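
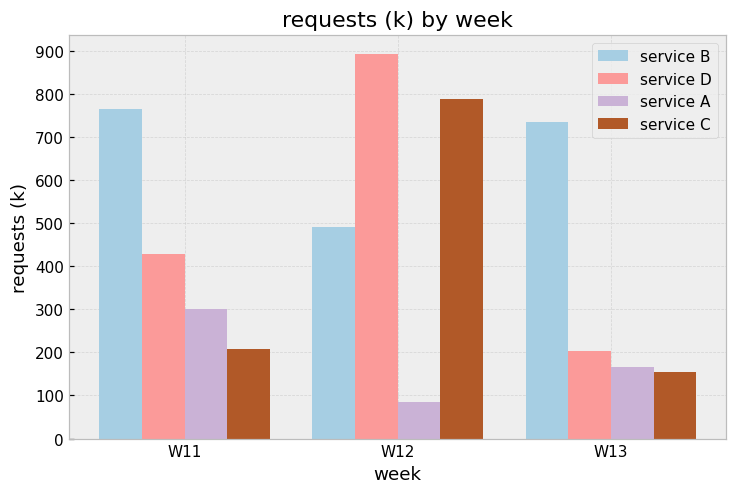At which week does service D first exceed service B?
W12

W11: service D ≈ 400 vs service B ≈ 800 (not yet); W12: service D ≈ 900 vs service B ≈ 500 (first crossover).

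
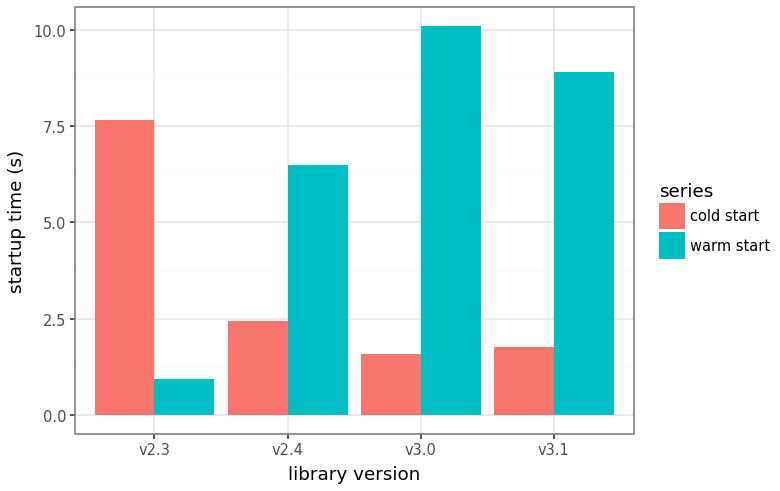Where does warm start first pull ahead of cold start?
v2.4

v2.3: warm start ≈ 1 vs cold start ≈ 8 (not yet); v2.4: warm start ≈ 6 vs cold start ≈ 2 (first crossover).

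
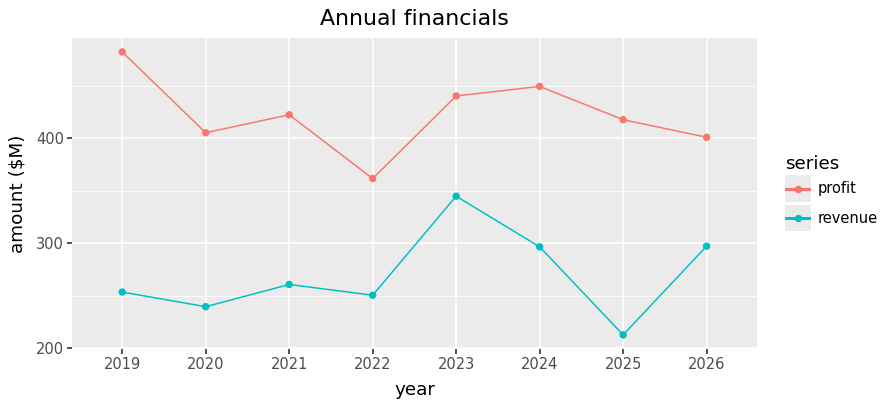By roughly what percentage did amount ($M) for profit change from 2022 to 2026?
2022 ≈ 350, 2026 ≈ 400; (400 − 350) / 350 ≈ +14.3%.

≈ +14.3%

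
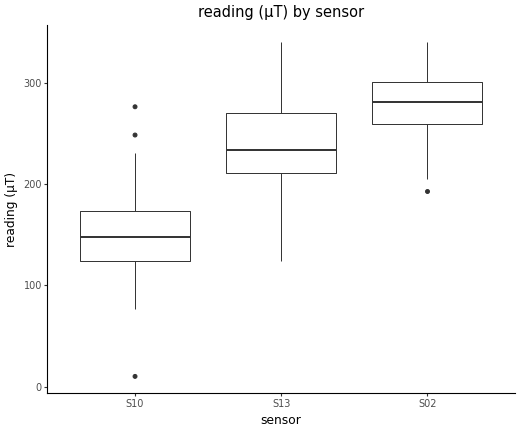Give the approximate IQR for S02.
≈ 40

Q3 ≈ 300, Q1 ≈ 260; IQR ≈ 40.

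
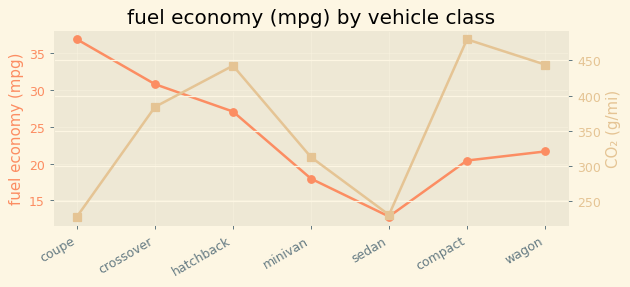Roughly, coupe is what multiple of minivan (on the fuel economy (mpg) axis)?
≈ 1.75×

coupe ≈ 35, minivan ≈ 20; 35/20 ≈ 1.75.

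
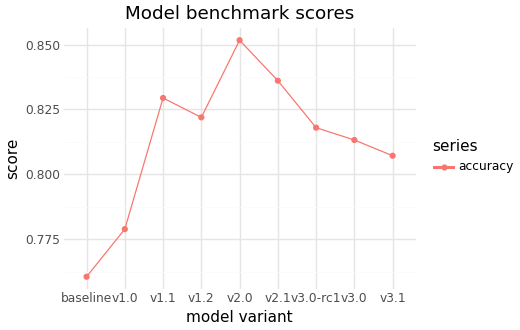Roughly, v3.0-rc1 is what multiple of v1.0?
≈ 1.05×

v3.0-rc1 ≈ 0.82, v1.0 ≈ 0.78; 0.82/0.78 ≈ 1.05.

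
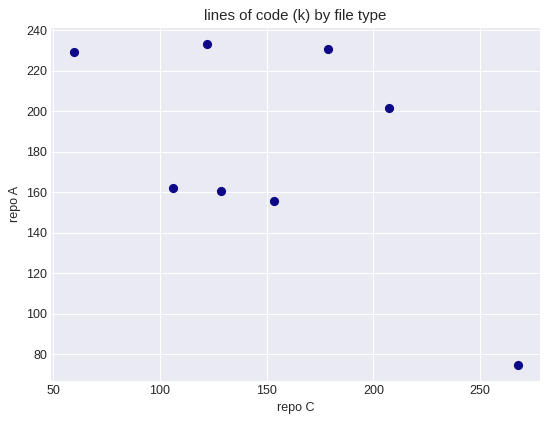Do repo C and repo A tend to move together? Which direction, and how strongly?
Points are negatively correlated; moderate (|r| ≈ 0.6).

negative, moderate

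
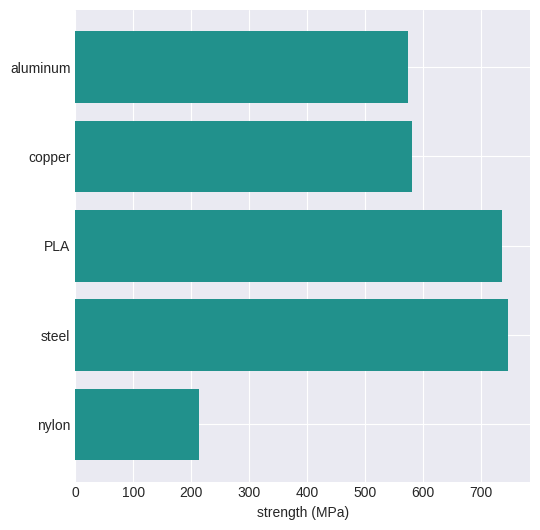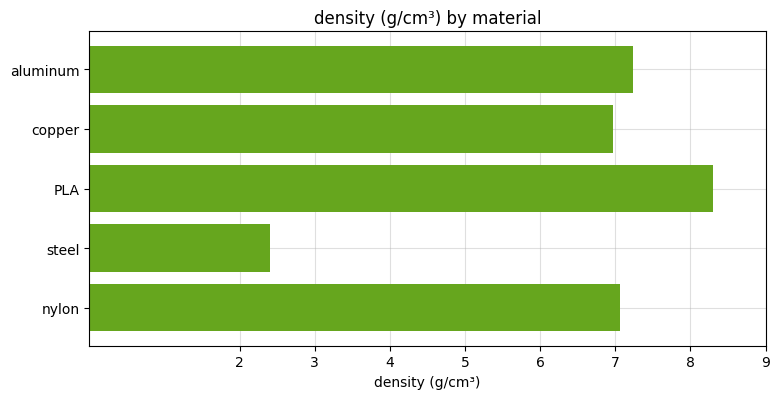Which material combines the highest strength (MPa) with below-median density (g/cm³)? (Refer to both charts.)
Chart 2 median density (g/cm³) ≈ 7; below-median materials: copper, steel. Among those, steel has the highest strength (MPa) (≈ 700).

steel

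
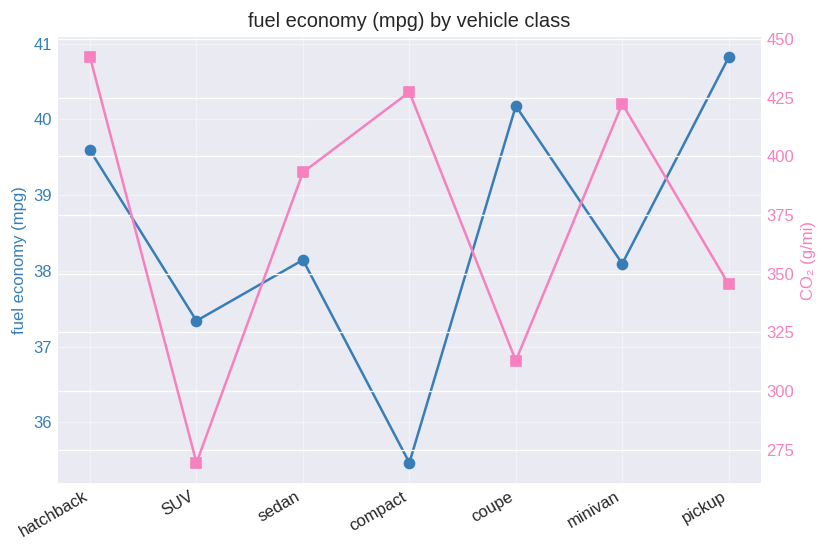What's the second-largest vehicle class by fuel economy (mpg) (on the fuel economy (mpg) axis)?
coupe

Top 3 (on the fuel economy (mpg) axis): pickup ≈ 41.0, coupe ≈ 40.0, hatchback ≈ 39.5.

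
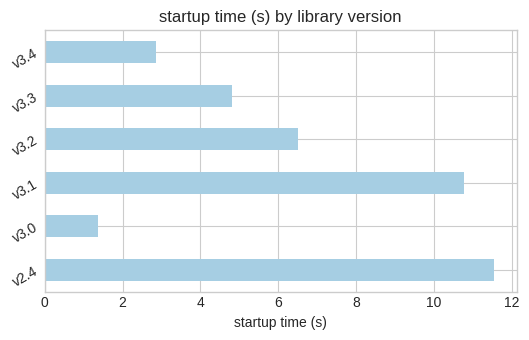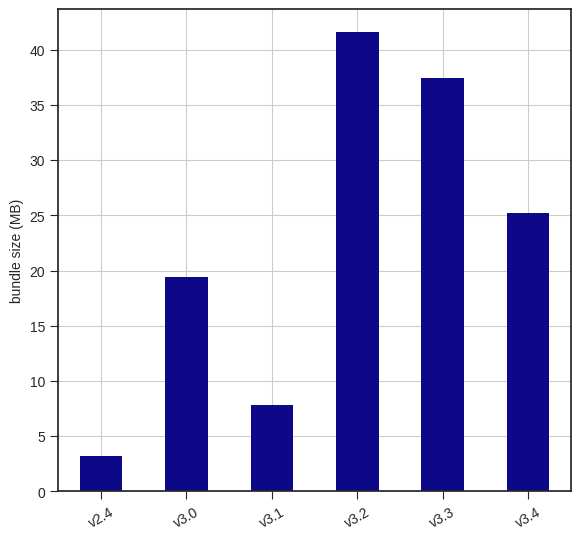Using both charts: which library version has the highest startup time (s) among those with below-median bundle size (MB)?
v2.4

Chart 2 median bundle size (MB) ≈ 20; below-median library versions: v2.4, v3.0, v3.1. Among those, v2.4 has the highest startup time (s) (≈ 12).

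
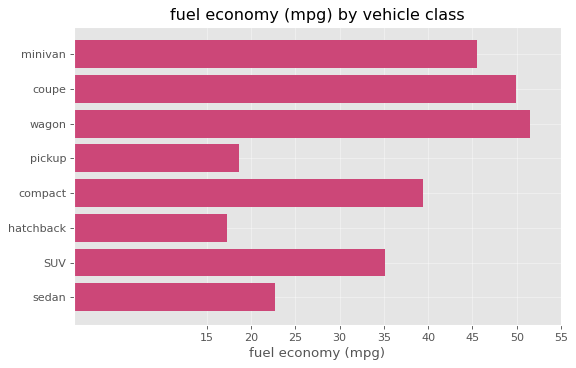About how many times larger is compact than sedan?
≈ 1.6×

compact ≈ 40, sedan ≈ 25; 40/25 ≈ 1.6.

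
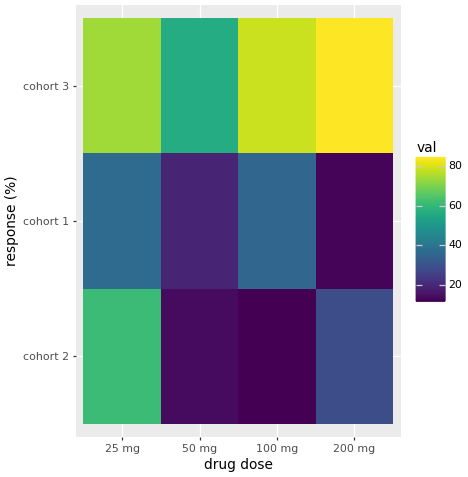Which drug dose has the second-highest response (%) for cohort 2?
200 mg

Top 3 for cohort 2: 25 mg ≈ 60, 200 mg ≈ 30, 50 mg ≈ 10.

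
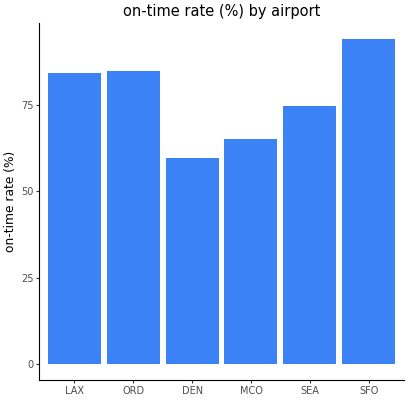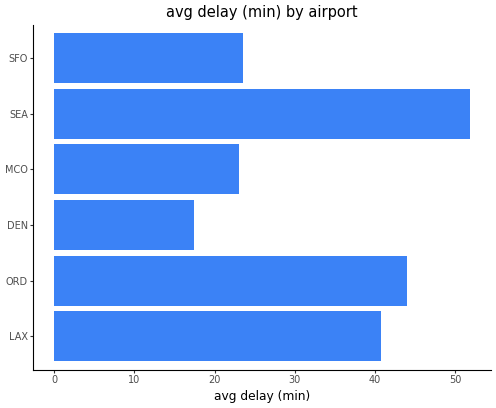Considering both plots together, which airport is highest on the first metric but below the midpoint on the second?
Chart 2 median avg delay (min) ≈ 30; below-median airports: DEN, MCO, SFO. Among those, SFO has the highest on-time rate (%) (≈ 90).

SFO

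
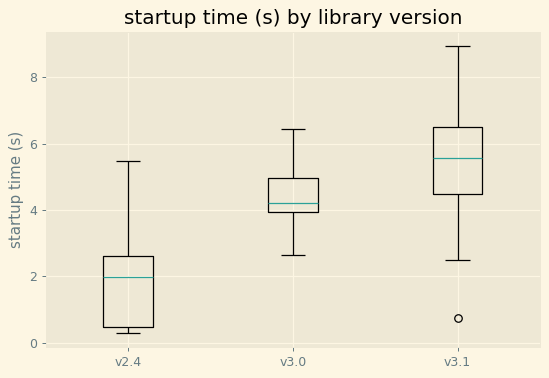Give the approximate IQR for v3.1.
Q3 ≈ 6.5, Q1 ≈ 4.5; IQR ≈ 2.0.

≈ 2.0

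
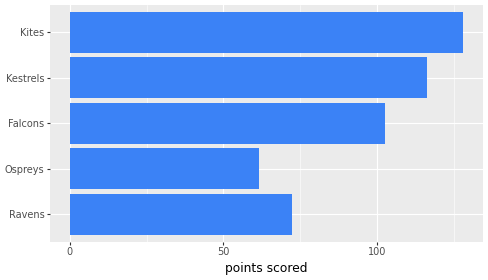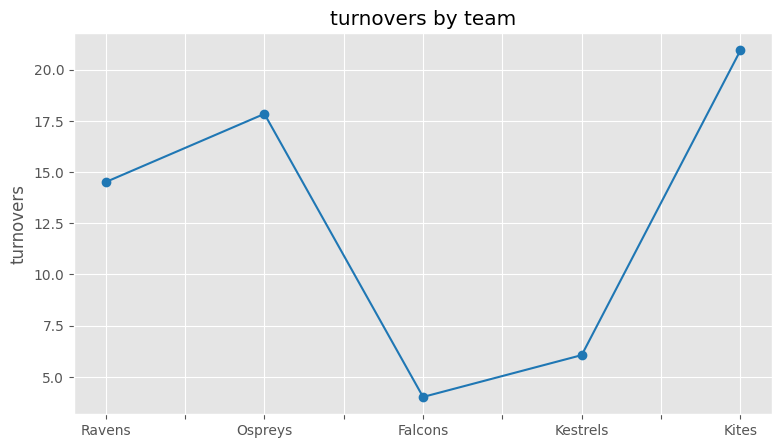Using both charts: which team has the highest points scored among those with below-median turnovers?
Kestrels

Chart 2 median turnovers ≈ 14; below-median teams: Falcons, Kestrels. Among those, Kestrels has the highest points scored (≈ 120).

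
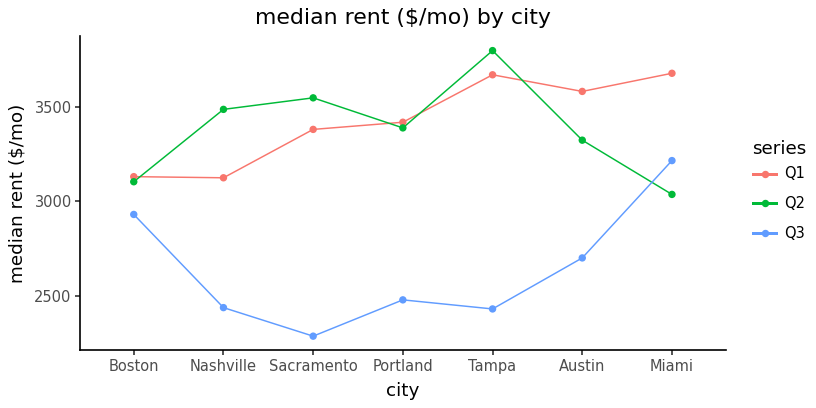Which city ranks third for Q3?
Austin

Top 4 for Q3: Miami ≈ 3200, Boston ≈ 3000, Austin ≈ 2800, Portland ≈ 2400.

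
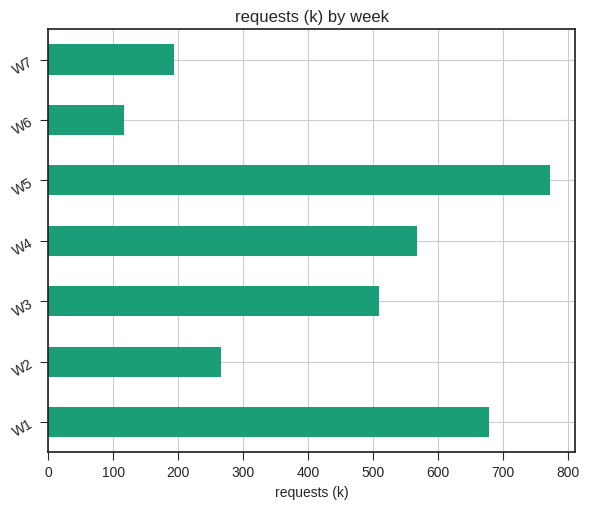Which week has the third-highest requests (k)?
W4

Top 4: W5 ≈ 800, W1 ≈ 700, W4 ≈ 600, W3 ≈ 500.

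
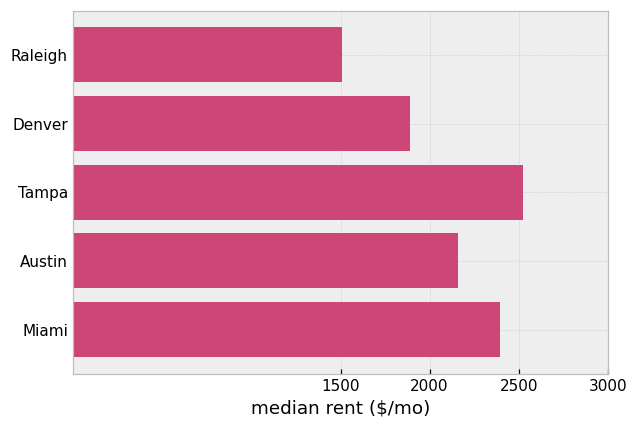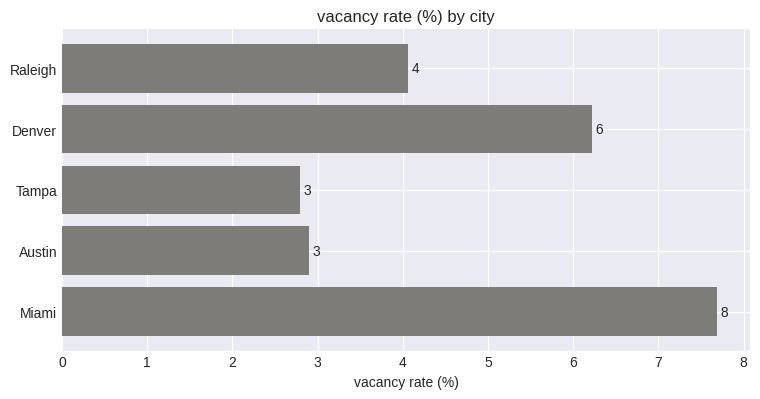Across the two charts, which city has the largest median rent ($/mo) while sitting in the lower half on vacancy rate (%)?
Chart 2 median vacancy rate (%) ≈ 4; below-median cities: Tampa, Austin. Among those, Tampa has the highest median rent ($/mo) (≈ 2500).

Tampa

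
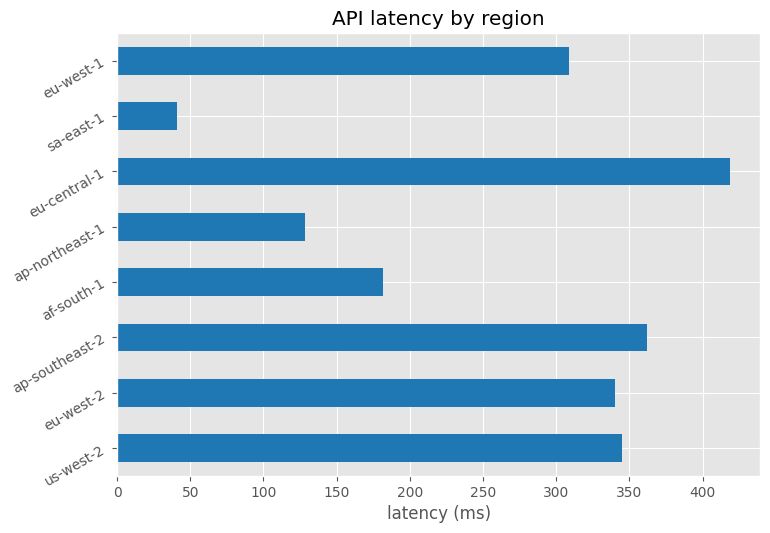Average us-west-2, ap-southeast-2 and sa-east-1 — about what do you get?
≈ 250

(350 + 350 + 50) / 3 ≈ 250.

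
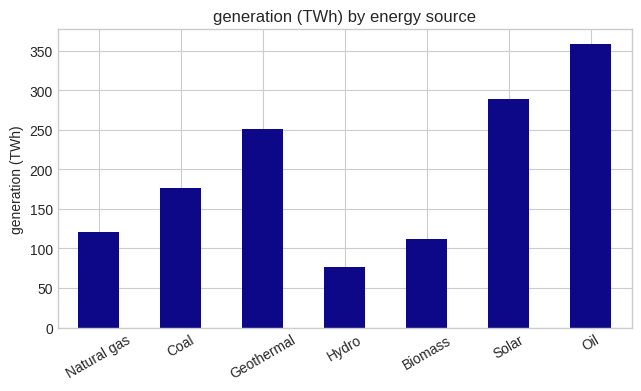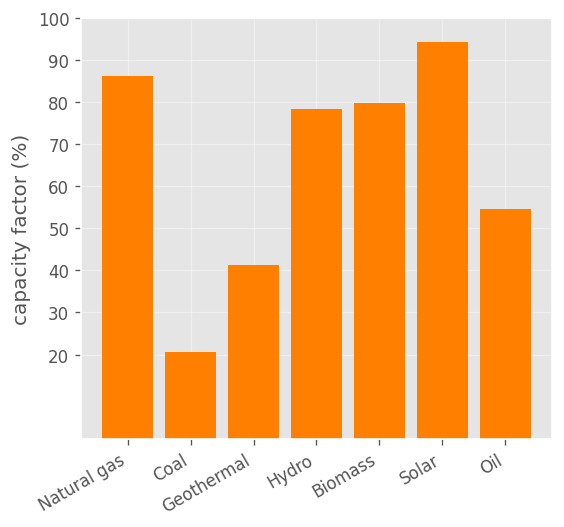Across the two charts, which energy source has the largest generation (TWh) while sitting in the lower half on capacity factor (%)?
Chart 2 median capacity factor (%) ≈ 80; below-median energy sources: Coal, Geothermal, Oil. Among those, Oil has the highest generation (TWh) (≈ 350).

Oil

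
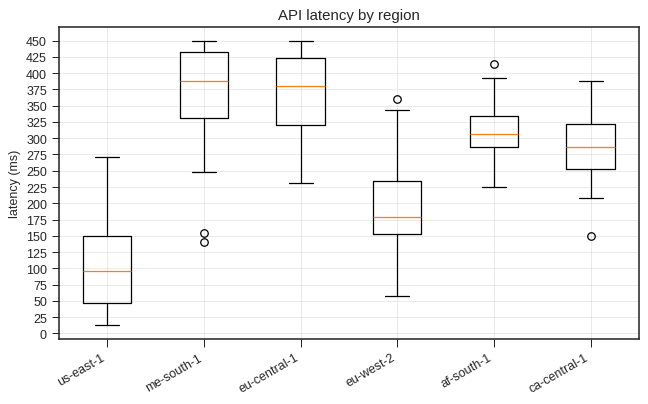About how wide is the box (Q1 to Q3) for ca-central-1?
Q3 ≈ 325, Q1 ≈ 250; IQR ≈ 75.

≈ 75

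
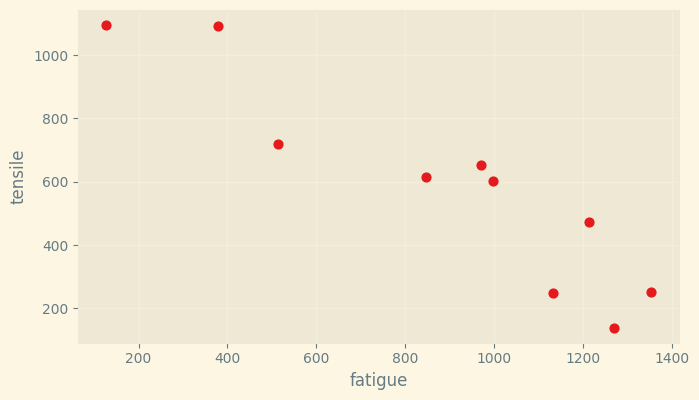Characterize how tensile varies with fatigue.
Points are negatively correlated; strong (|r| ≈ 0.9).

negative, strong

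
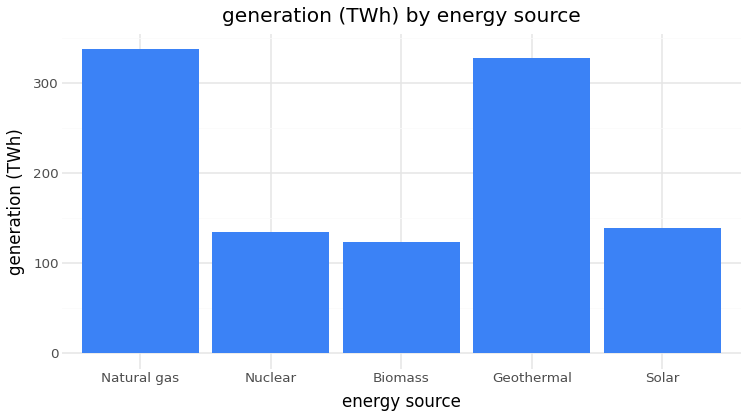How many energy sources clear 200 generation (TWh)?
2

Above 200: Natural gas, Geothermal.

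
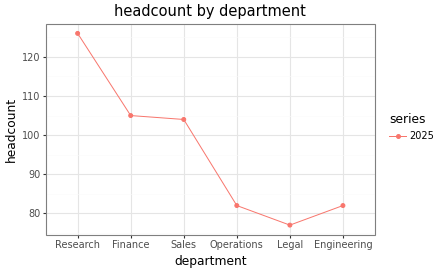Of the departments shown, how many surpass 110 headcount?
1

Above 110: Research.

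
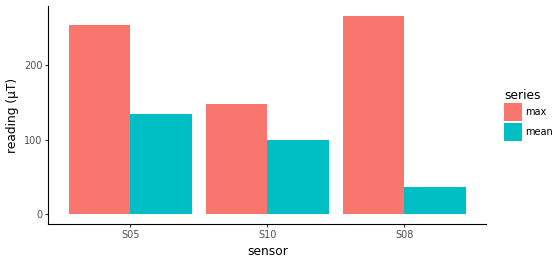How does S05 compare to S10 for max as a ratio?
S05 ≈ 250, S10 ≈ 150; 250/150 ≈ 1.67.

≈ 1.67×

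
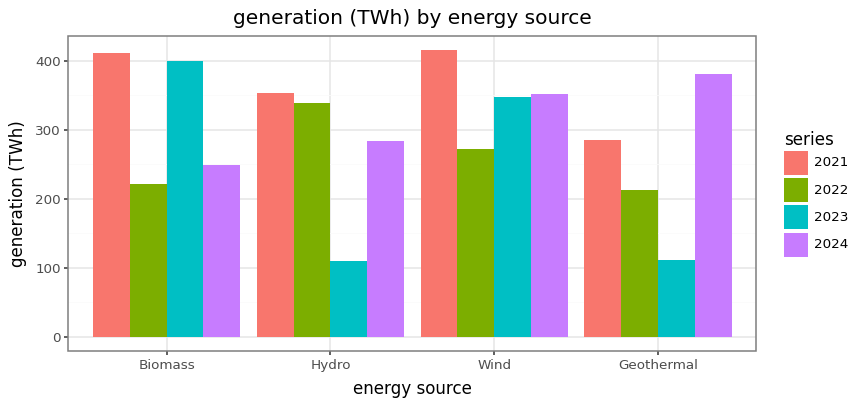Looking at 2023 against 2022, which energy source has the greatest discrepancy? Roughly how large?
Hydro: 2023 ≈ 100, 2022 ≈ 350 → gap ≈ 250. Next-largest (Biomass) is only ≈ 200.

Hydro, ≈ 250 TWh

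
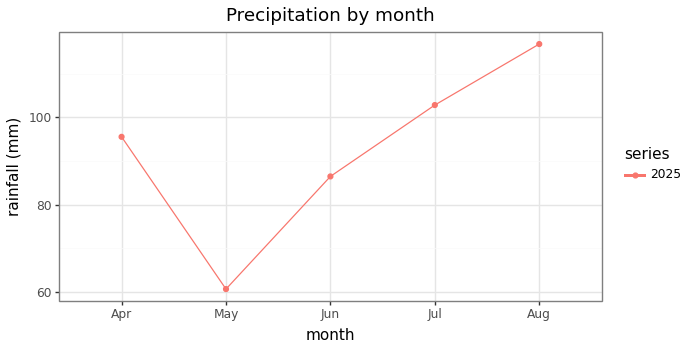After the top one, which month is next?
Jul

Top 3: Aug ≈ 115, Jul ≈ 105, Apr ≈ 95.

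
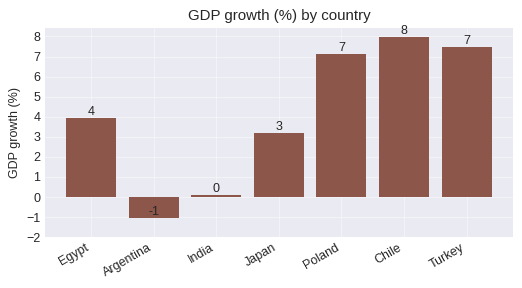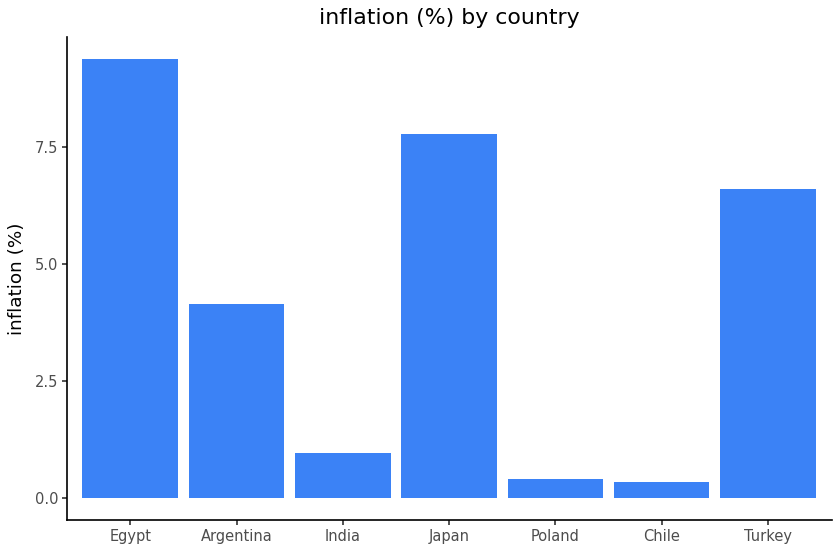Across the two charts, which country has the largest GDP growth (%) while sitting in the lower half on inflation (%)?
Chile

Chart 2 median inflation (%) ≈ 4; below-median countries: India, Poland, Chile. Among those, Chile has the highest GDP growth (%) (≈ 8).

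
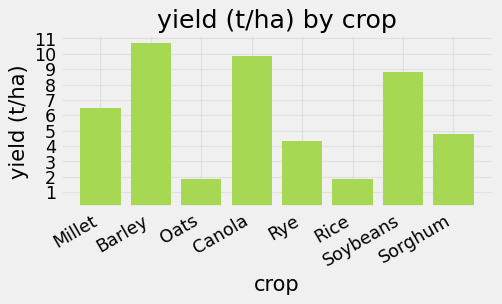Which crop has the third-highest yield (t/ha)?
Soybeans

Top 4: Barley ≈ 11, Canola ≈ 10, Soybeans ≈ 9, Millet ≈ 6.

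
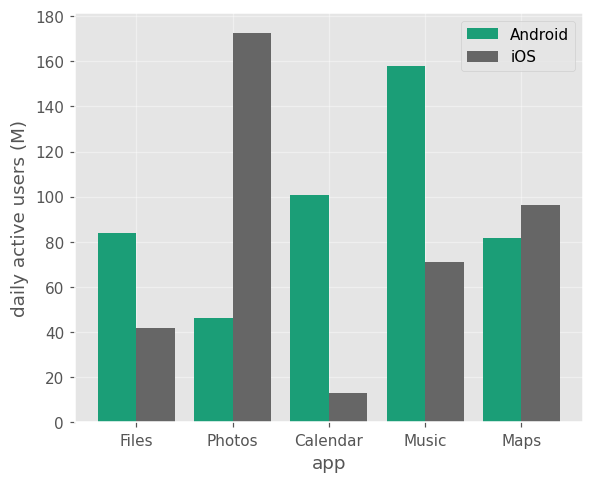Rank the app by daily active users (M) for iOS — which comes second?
Maps

Top 3 for iOS: Photos ≈ 180, Maps ≈ 100, Music ≈ 80.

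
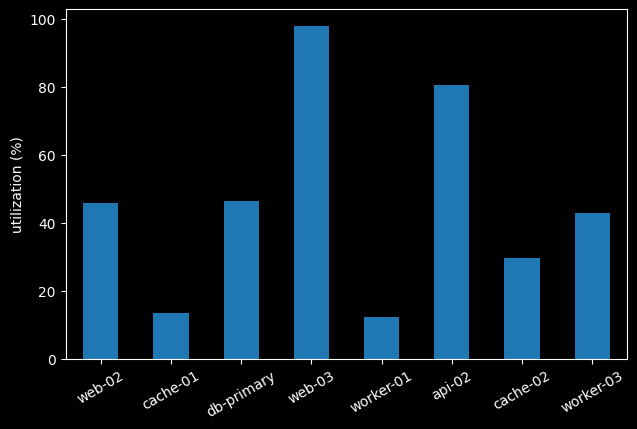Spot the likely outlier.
web-03 ≈ 100; the rest sit between ≈ 10 and ≈ 80.

web-03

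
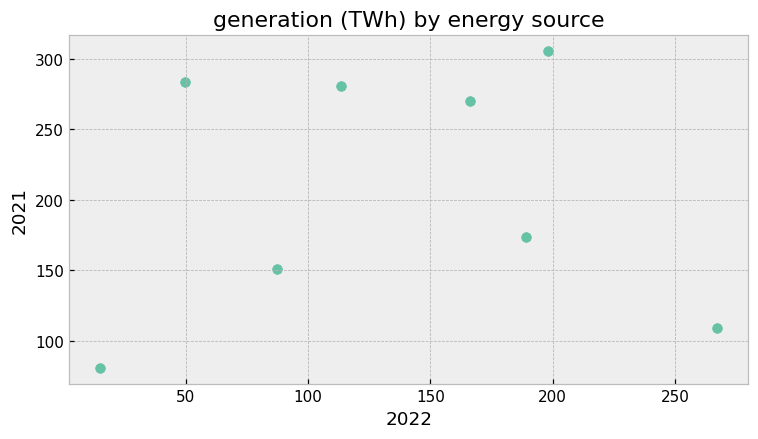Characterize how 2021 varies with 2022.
Points are roughly uncorrelated; weak (|r| ≈ 0.1).

no clear correlation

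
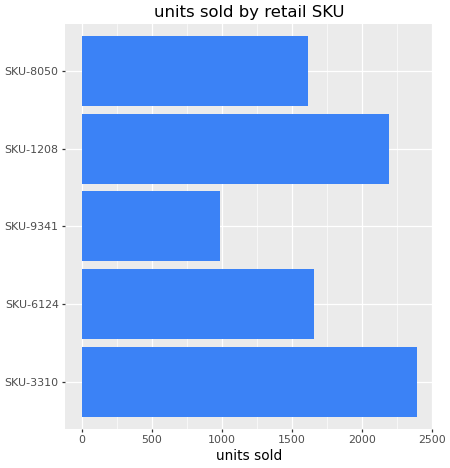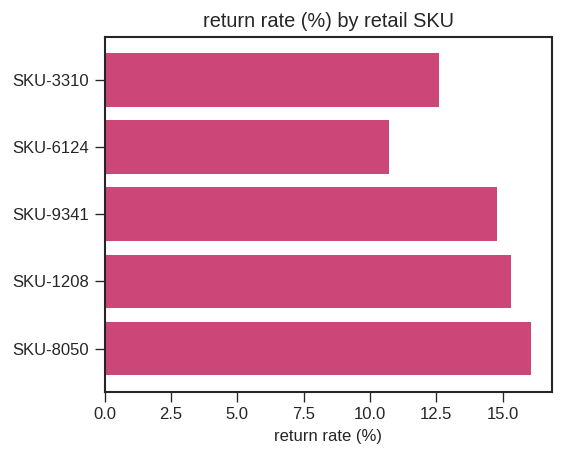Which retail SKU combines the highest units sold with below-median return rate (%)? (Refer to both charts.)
SKU-3310

Chart 2 median return rate (%) ≈ 14; below-median retail SKUs: SKU-3310, SKU-6124. Among those, SKU-3310 has the highest units sold (≈ 2500).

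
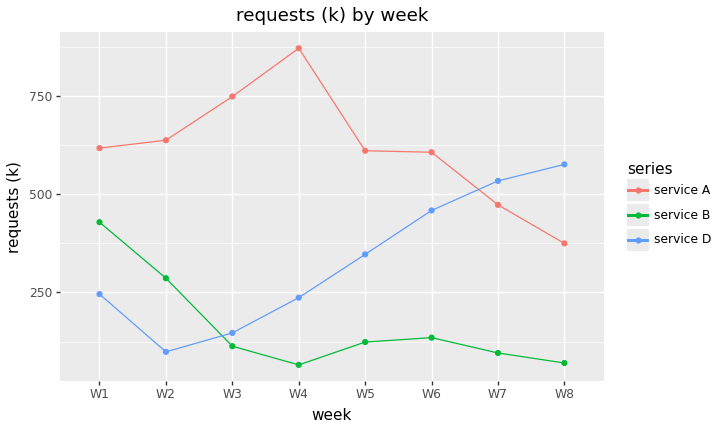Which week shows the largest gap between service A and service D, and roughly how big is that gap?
W4, ≈ 700 k

W4: service A ≈ 900, service D ≈ 200 → gap ≈ 700. Next-largest (W3) is only ≈ 600.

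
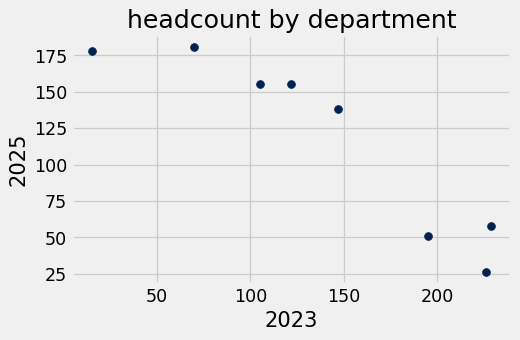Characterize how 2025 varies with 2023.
negative, strong

Points are negatively correlated; strong (|r| ≈ 0.9).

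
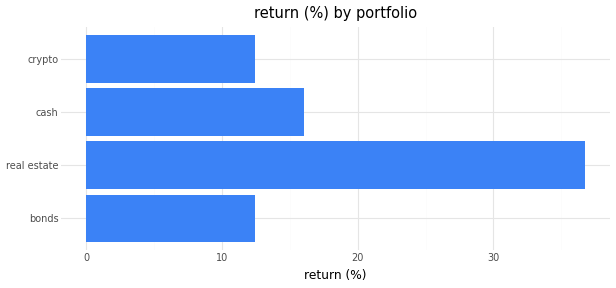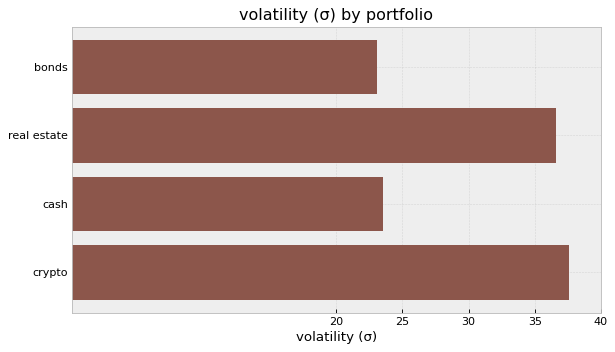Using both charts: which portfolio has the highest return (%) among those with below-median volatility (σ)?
Chart 2 median volatility (σ) ≈ 30; below-median portfolios: bonds, cash. Among those, cash has the highest return (%) (≈ 15).

cash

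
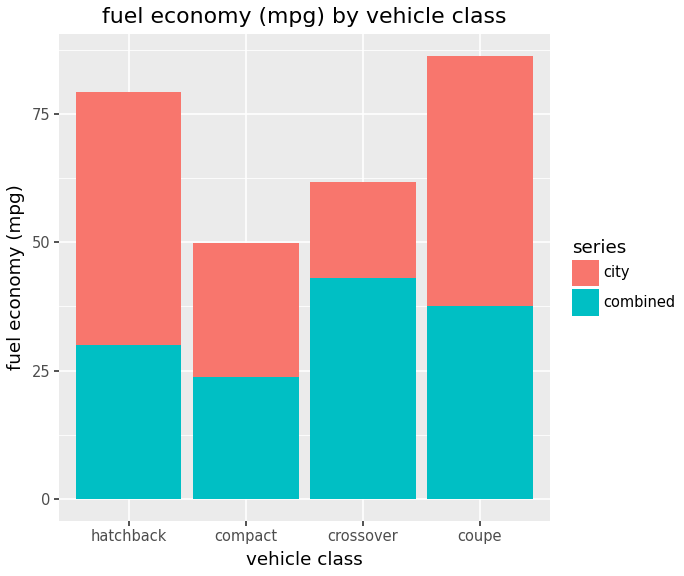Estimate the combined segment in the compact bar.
combined top ≈ 20, bottom ≈ 0; segment ≈ 20.

≈ 20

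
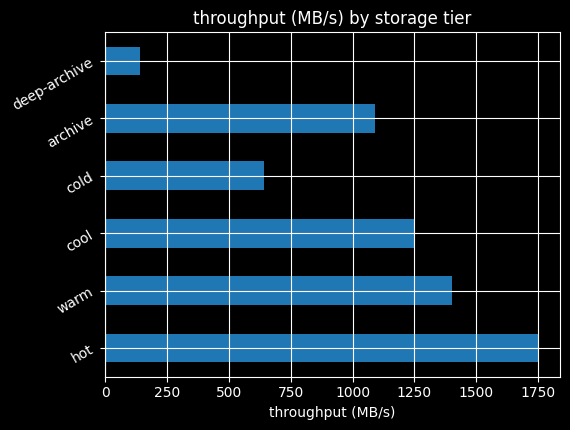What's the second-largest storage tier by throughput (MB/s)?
Top 3: hot ≈ 1800, warm ≈ 1400, cool ≈ 1200.

warm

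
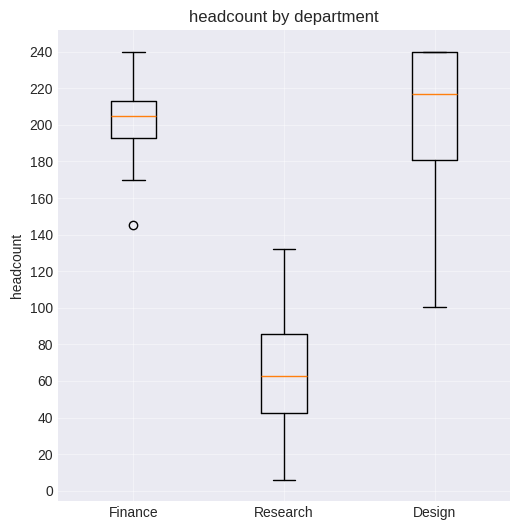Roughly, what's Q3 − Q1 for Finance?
Q3 ≈ 220, Q1 ≈ 200; IQR ≈ 20.

≈ 20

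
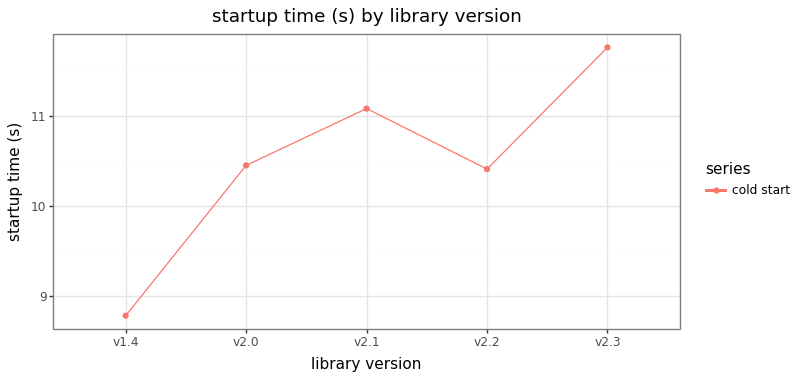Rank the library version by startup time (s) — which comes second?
Top 3: v2.3 ≈ 12.0, v2.1 ≈ 11.0, v2.0 ≈ 10.5.

v2.1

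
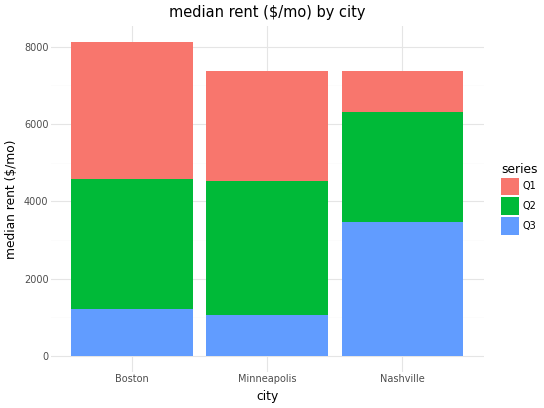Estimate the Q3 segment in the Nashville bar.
Q3 top ≈ 3000, bottom ≈ 0; segment ≈ 3000.

≈ 3000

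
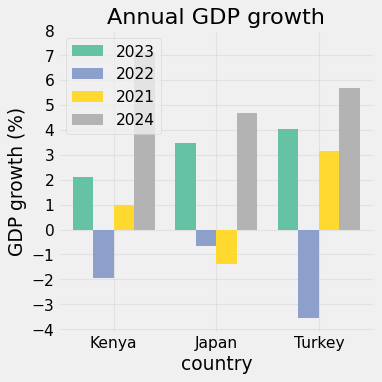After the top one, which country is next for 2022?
Kenya

Top 3 for 2022: Japan ≈ -1, Kenya ≈ -2, Turkey ≈ -4.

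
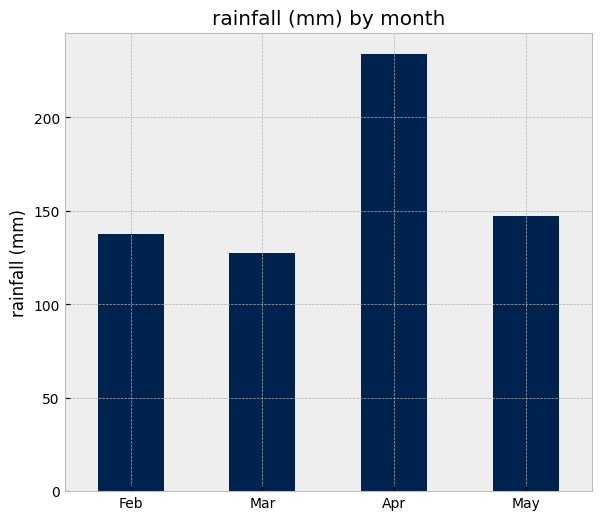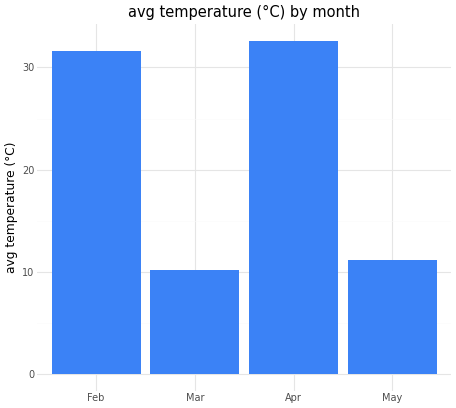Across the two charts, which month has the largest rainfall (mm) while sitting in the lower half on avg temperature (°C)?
May

Chart 2 median avg temperature (°C) ≈ 20; below-median months: Mar, May. Among those, May has the highest rainfall (mm) (≈ 150).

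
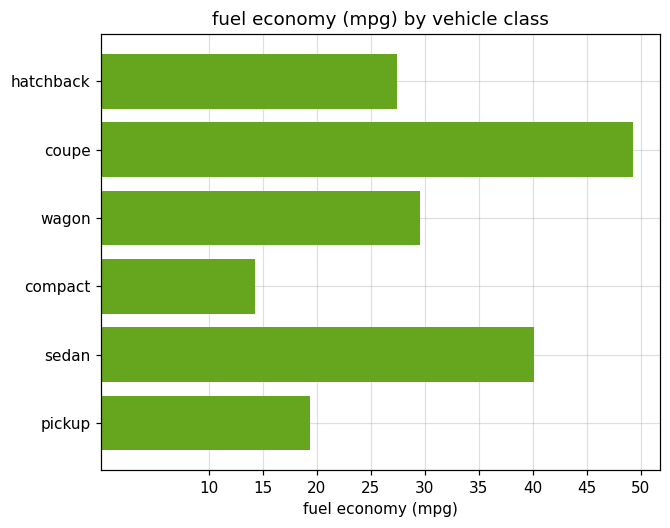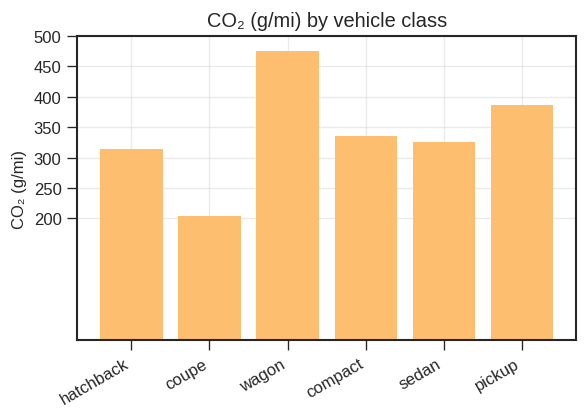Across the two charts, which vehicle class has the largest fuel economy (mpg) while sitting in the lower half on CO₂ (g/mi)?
coupe

Chart 2 median CO₂ (g/mi) ≈ 350; below-median vehicle classes: hatchback, coupe, sedan. Among those, coupe has the highest fuel economy (mpg) (≈ 50).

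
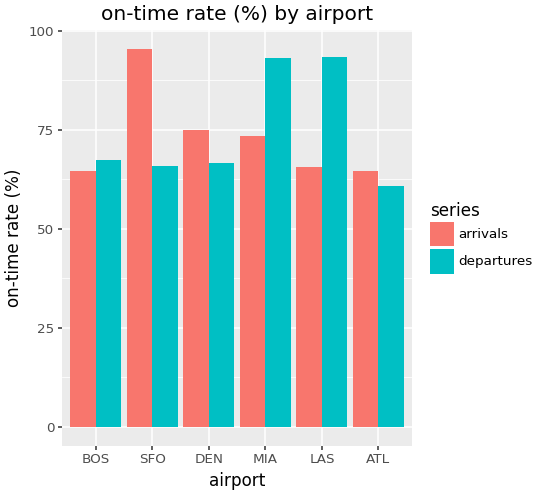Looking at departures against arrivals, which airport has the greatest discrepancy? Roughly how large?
SFO: departures ≈ 70, arrivals ≈ 100 → gap ≈ 30. Next-largest (LAS) is only ≈ 20.

SFO, ≈ 30 %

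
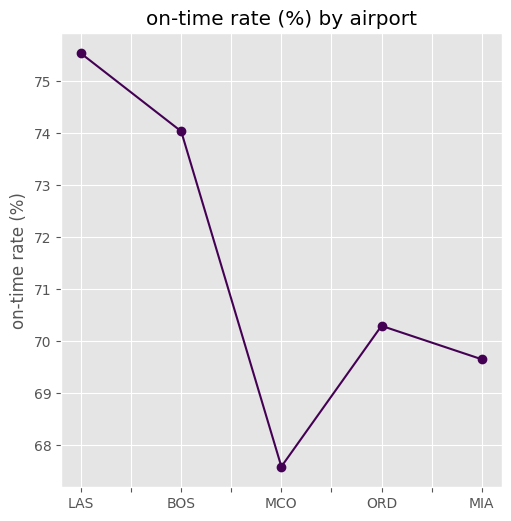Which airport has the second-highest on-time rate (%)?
BOS

Top 3: LAS ≈ 76, BOS ≈ 74, ORD ≈ 70.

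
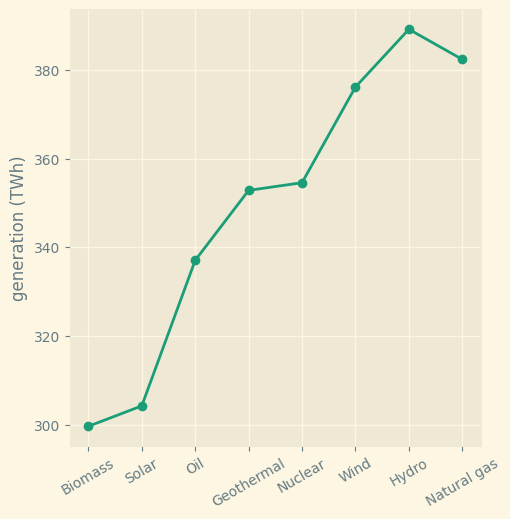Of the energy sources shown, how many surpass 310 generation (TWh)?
Above 310: Oil, Geothermal, Nuclear, Wind, Hydro, Natural gas.

6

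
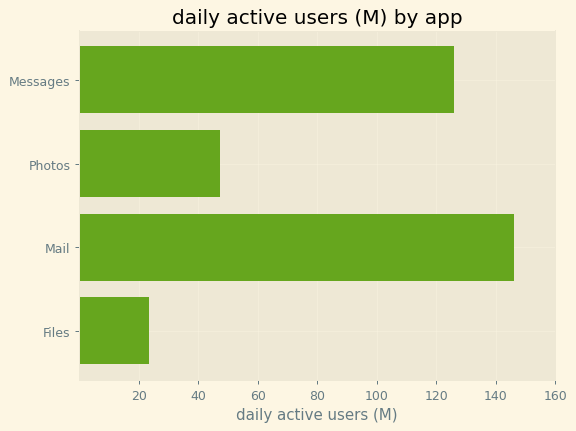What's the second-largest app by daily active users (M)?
Messages

Top 3: Mail ≈ 140, Messages ≈ 120, Photos ≈ 40.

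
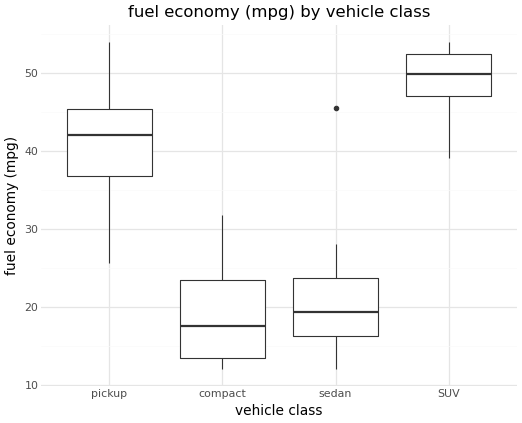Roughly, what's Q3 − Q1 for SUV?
≈ 5

Q3 ≈ 50, Q1 ≈ 45; IQR ≈ 5.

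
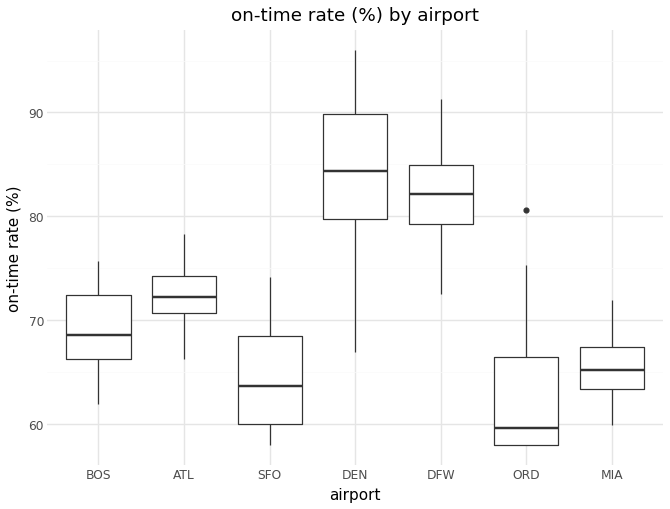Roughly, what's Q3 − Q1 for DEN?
≈ 10

Q3 ≈ 90, Q1 ≈ 80; IQR ≈ 10.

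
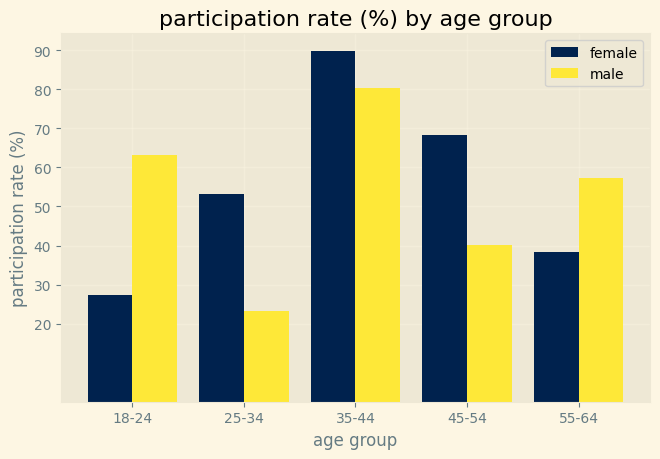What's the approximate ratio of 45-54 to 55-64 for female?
45-54 ≈ 70, 55-64 ≈ 40; 70/40 ≈ 1.75.

≈ 1.75×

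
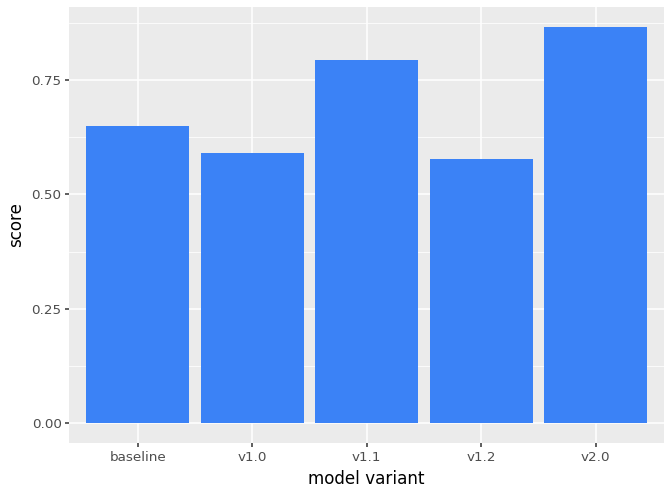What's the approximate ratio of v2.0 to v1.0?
≈ 1.5×

v2.0 ≈ 0.9, v1.0 ≈ 0.6; 0.9/0.6 ≈ 1.5.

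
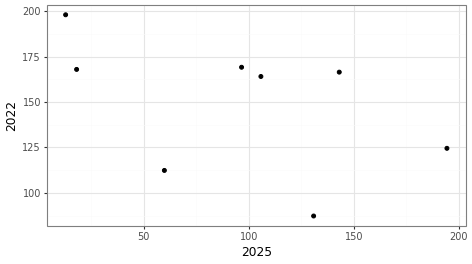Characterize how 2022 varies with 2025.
negative, moderate

Points are negatively correlated; moderate (|r| ≈ 0.5).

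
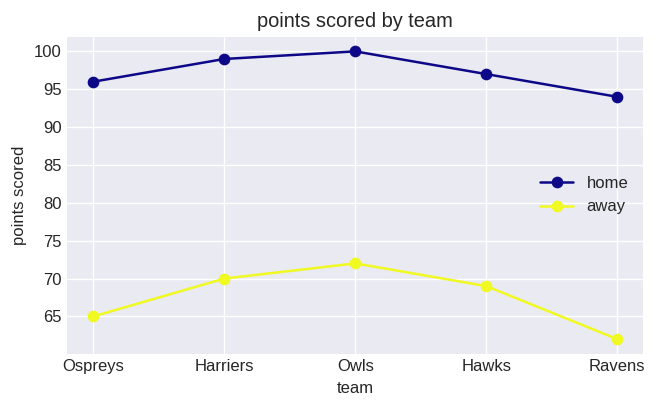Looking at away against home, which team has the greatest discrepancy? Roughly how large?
Ravens: away ≈ 60, home ≈ 95 → gap ≈ 35. Next-largest (Ospreys) is only ≈ 30.

Ravens, ≈ 35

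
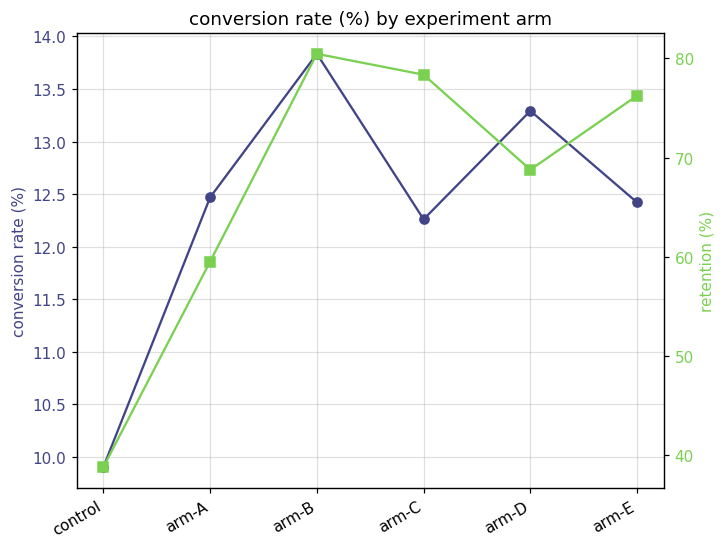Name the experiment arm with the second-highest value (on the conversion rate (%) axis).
Top 3 (on the conversion rate (%) axis): arm-B ≈ 14.0, arm-D ≈ 13.5, arm-A ≈ 12.5.

arm-D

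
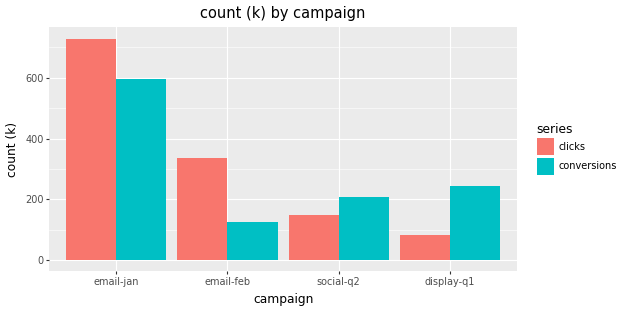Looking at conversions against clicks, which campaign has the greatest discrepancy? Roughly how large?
email-feb: conversions ≈ 100, clicks ≈ 300 → gap ≈ 200. Next-largest (display-q1) is only ≈ 100.

email-feb, ≈ 200 k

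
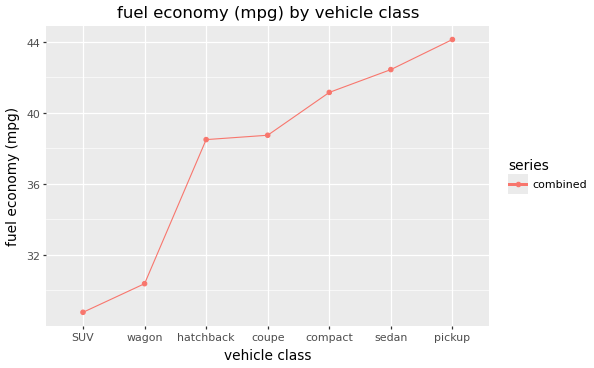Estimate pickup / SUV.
pickup ≈ 44, SUV ≈ 28; 44/28 ≈ 1.57.

≈ 1.57×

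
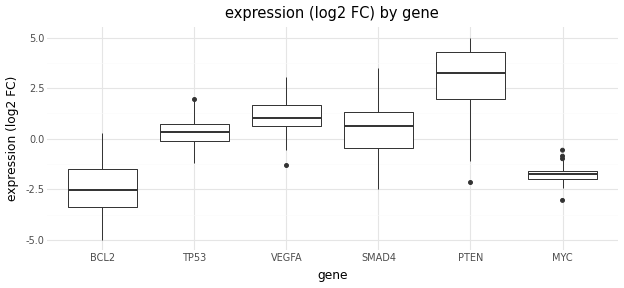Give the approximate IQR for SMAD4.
≈ 2.0

Q3 ≈ 1.5, Q1 ≈ -0.5; IQR ≈ 2.0.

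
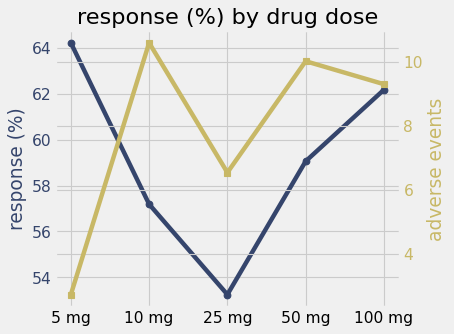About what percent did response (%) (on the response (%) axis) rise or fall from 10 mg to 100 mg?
≈ +8.8%

10 mg ≈ 57, 100 mg ≈ 62; (62 − 57) / 57 ≈ +8.8%.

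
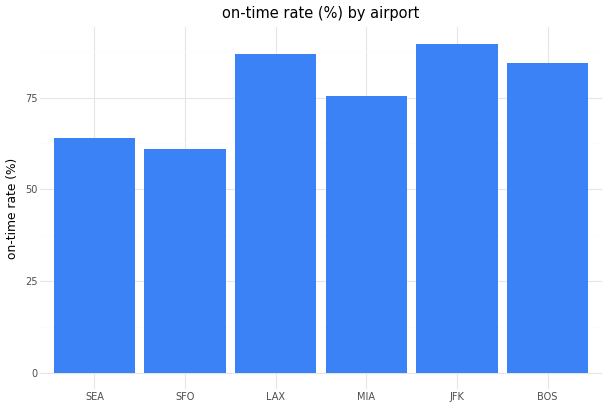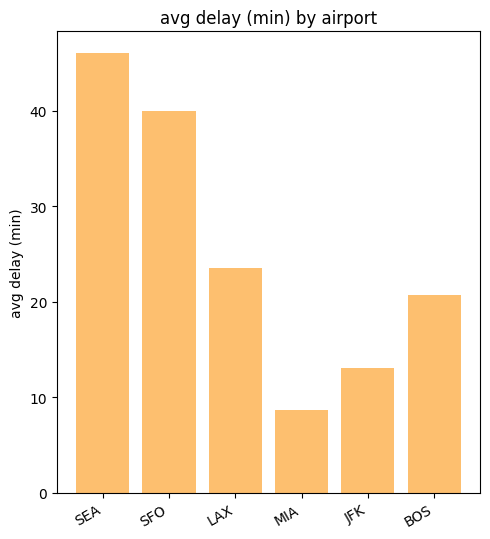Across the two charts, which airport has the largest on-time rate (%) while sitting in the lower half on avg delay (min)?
JFK

Chart 2 median avg delay (min) ≈ 20; below-median airports: MIA, JFK, BOS. Among those, JFK has the highest on-time rate (%) (≈ 90).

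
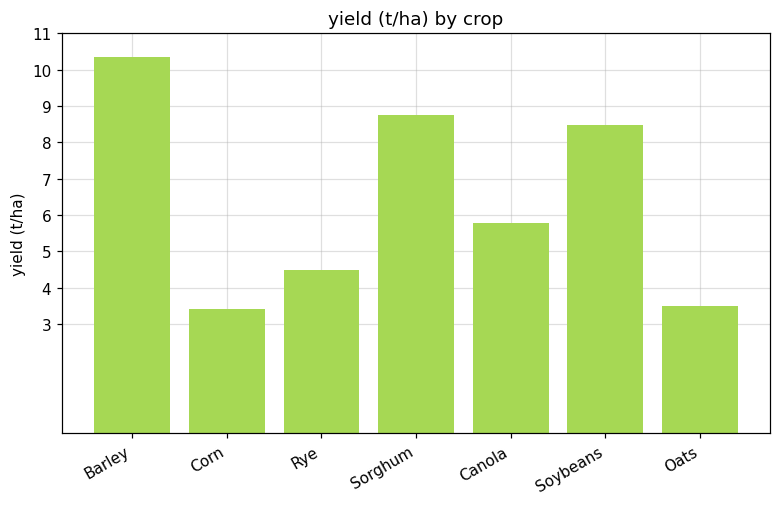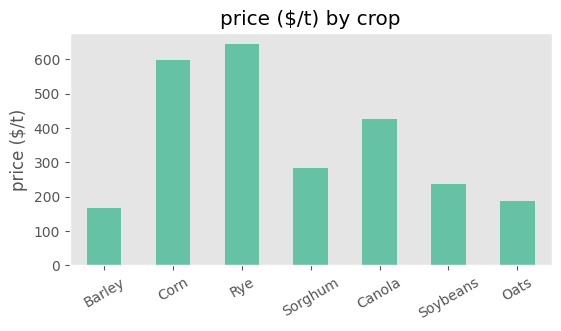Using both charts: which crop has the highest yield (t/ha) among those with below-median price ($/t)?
Chart 2 median price ($/t) ≈ 300; below-median crops: Barley, Soybeans, Oats. Among those, Barley has the highest yield (t/ha) (≈ 10).

Barley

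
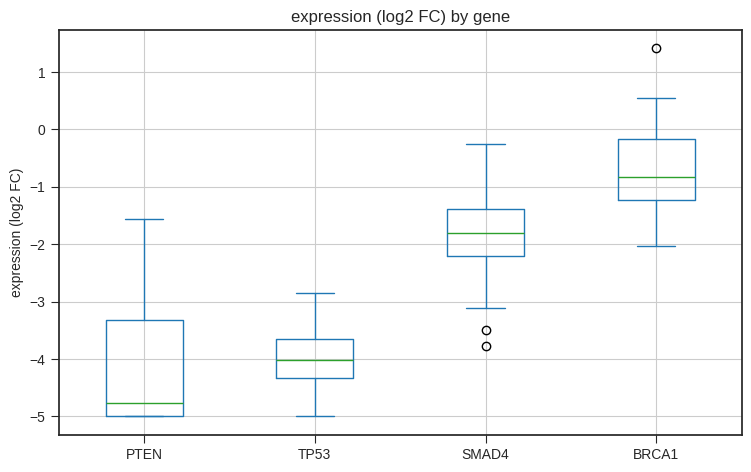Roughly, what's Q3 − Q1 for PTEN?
≈ 1.5

Q3 ≈ -3.5, Q1 ≈ -5.0; IQR ≈ 1.5.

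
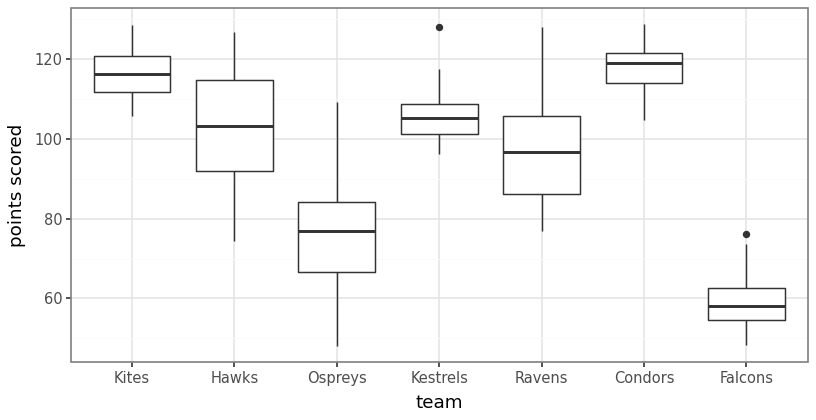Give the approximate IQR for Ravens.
≈ 20

Q3 ≈ 105, Q1 ≈ 85; IQR ≈ 20.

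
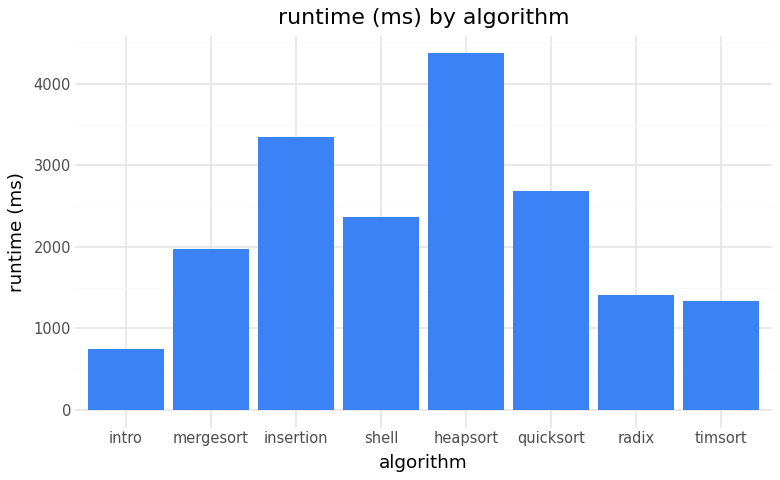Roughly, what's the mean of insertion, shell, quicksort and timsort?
(3500 + 2500 + 2500 + 1500) / 4 ≈ 2500.

≈ 2500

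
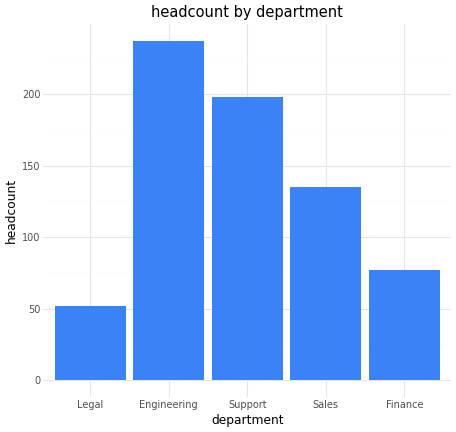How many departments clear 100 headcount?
Above 100: Engineering, Support, Sales.

3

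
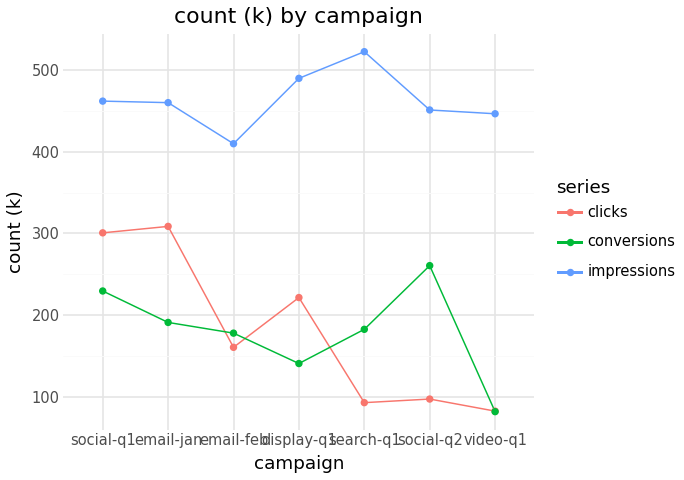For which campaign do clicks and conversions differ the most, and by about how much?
social-q2: clicks ≈ 100, conversions ≈ 250 → gap ≈ 150. Next-largest (email-jan) is only ≈ 100.

social-q2, ≈ 150 k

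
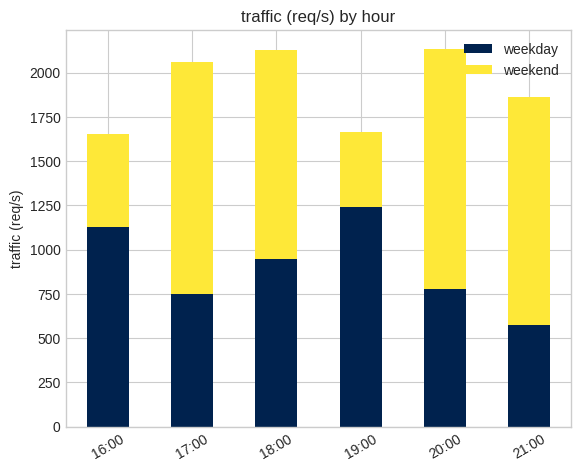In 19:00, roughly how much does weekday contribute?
≈ 1200

weekday top ≈ 1200, bottom ≈ 0; segment ≈ 1200.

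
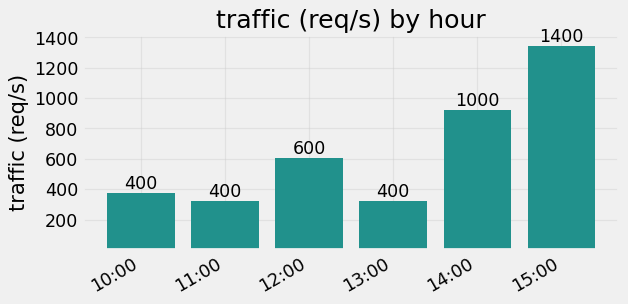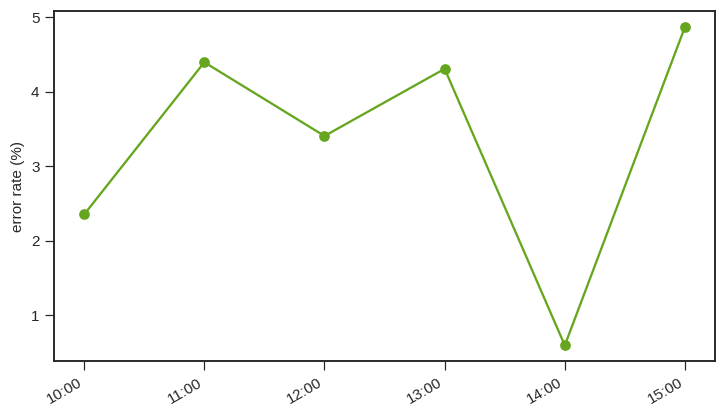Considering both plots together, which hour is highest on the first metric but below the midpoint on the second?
14:00

Chart 2 median error rate (%) ≈ 4; below-median hours: 10:00, 12:00, 14:00. Among those, 14:00 has the highest traffic (req/s) (≈ 1000).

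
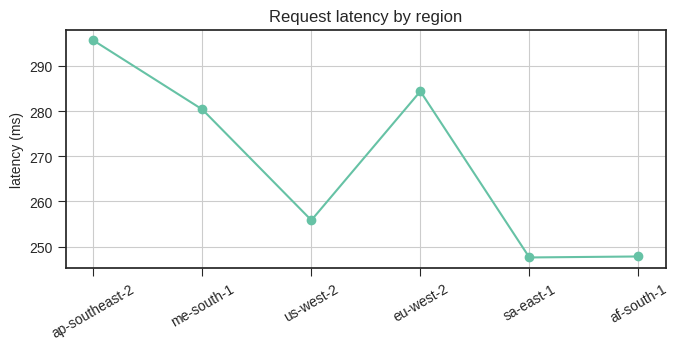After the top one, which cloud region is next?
eu-west-2

Top 3: ap-southeast-2 ≈ 295, eu-west-2 ≈ 285, me-south-1 ≈ 280.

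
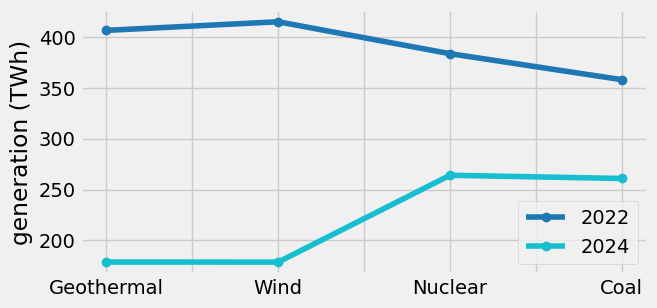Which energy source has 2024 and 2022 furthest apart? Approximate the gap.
Wind, ≈ 240 TWh

Wind: 2024 ≈ 180, 2022 ≈ 420 → gap ≈ 240. Next-largest (Geothermal) is only ≈ 220.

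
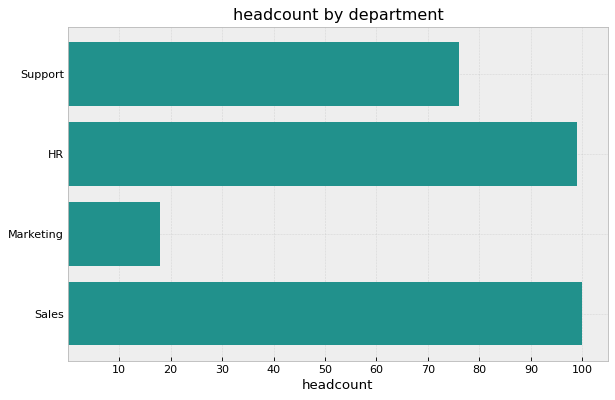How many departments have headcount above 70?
Above 70: Support, HR, Sales.

3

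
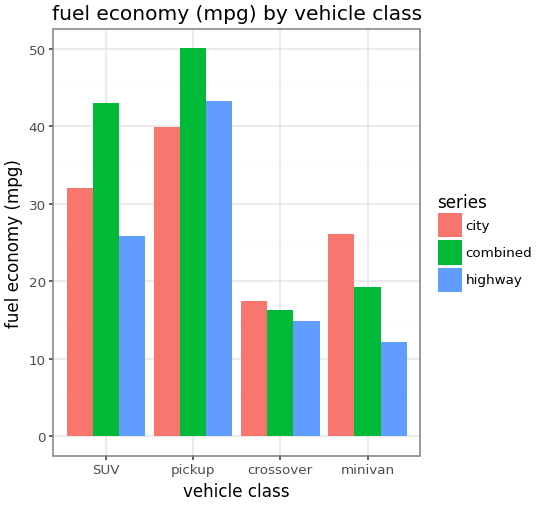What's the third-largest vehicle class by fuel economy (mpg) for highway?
Top 4 for highway: pickup ≈ 45, SUV ≈ 25, crossover ≈ 15, minivan ≈ 10.

crossover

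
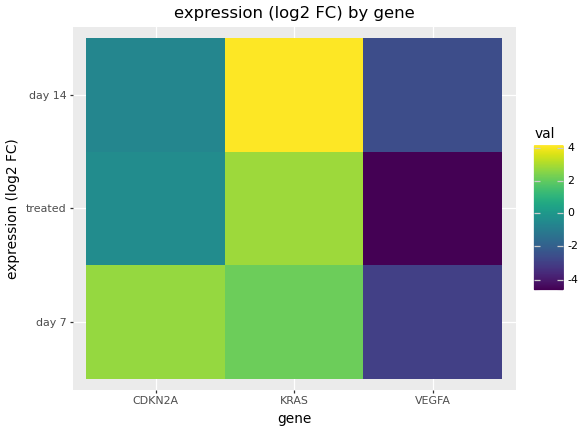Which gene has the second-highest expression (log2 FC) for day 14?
CDKN2A

Top 3 for day 14: KRAS ≈ 4, CDKN2A ≈ -1, VEGFA ≈ -3.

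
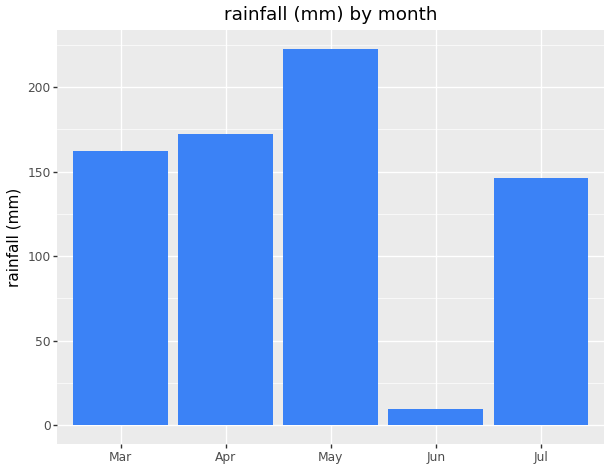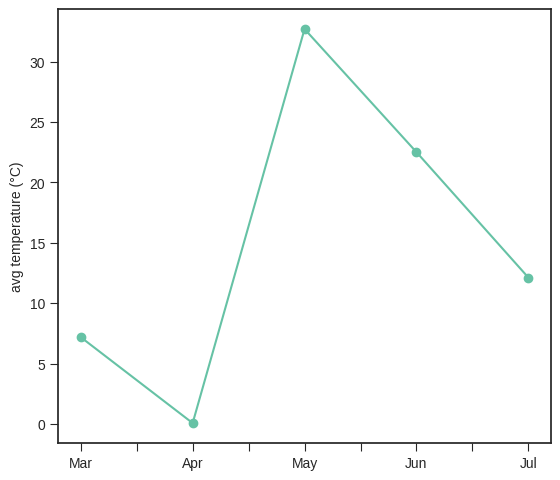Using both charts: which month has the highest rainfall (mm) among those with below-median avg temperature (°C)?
Chart 2 median avg temperature (°C) ≈ 10; below-median months: Mar, Apr. Among those, Apr has the highest rainfall (mm) (≈ 175).

Apr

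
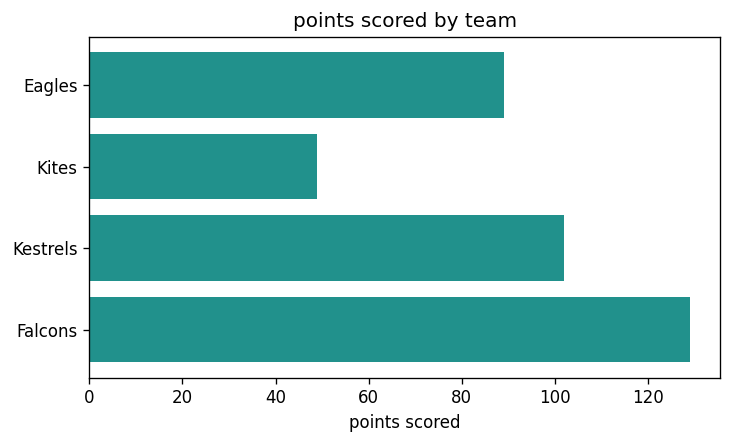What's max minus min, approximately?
Max Falcons ≈ 120, min Kites ≈ 40; range ≈ 80.

≈ 80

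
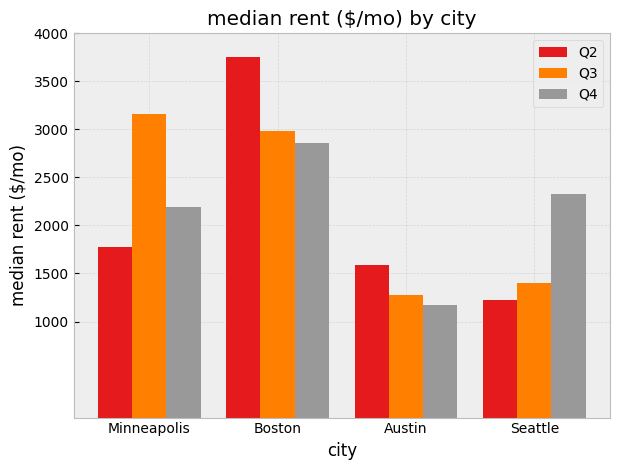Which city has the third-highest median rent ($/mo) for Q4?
Minneapolis

Top 4 for Q4: Boston ≈ 3000, Seattle ≈ 2500, Minneapolis ≈ 2000, Austin ≈ 1000.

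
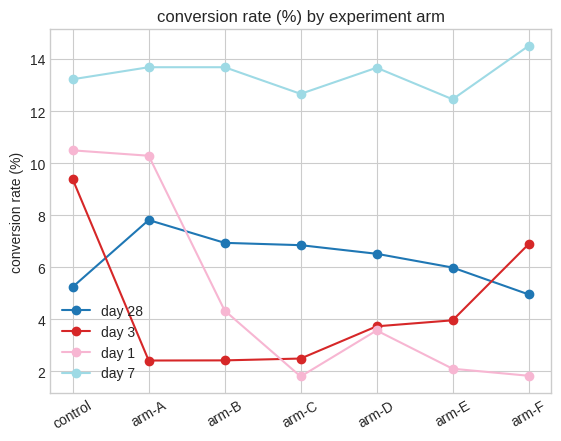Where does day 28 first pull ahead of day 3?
control: day 28 ≈ 6 vs day 3 ≈ 10 (not yet); arm-A: day 28 ≈ 8 vs day 3 ≈ 2 (first crossover).

arm-A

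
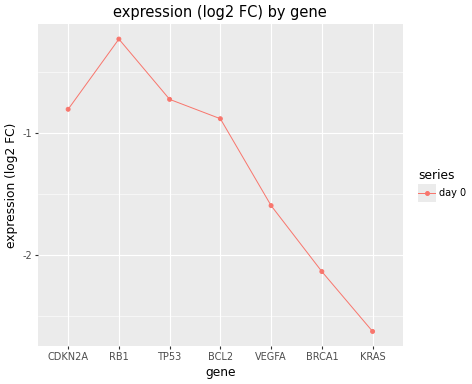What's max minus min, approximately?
Max RB1 ≈ -0.2, min KRAS ≈ -2.6; range ≈ 2.4.

≈ 2.4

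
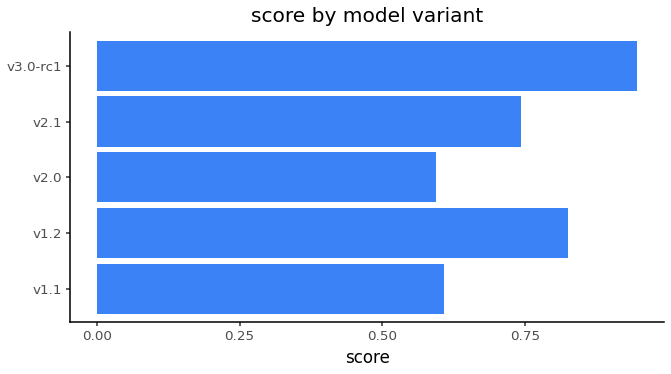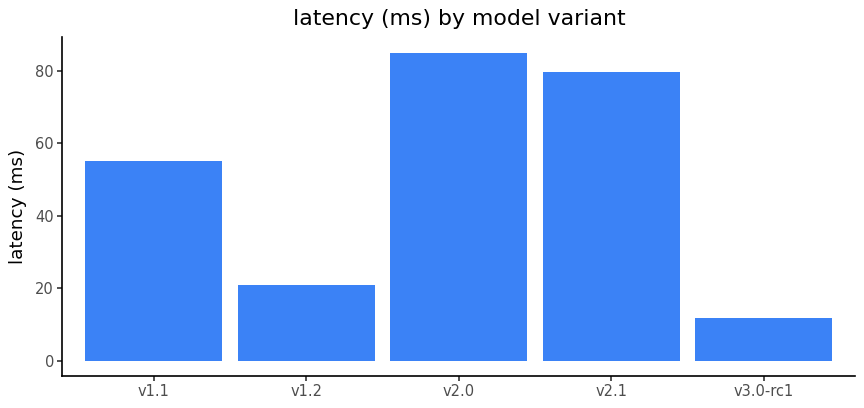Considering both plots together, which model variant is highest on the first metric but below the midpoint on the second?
Chart 2 median latency (ms) ≈ 60; below-median model variants: v1.2, v3.0-rc1. Among those, v3.0-rc1 has the highest score (≈ 0.9).

v3.0-rc1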